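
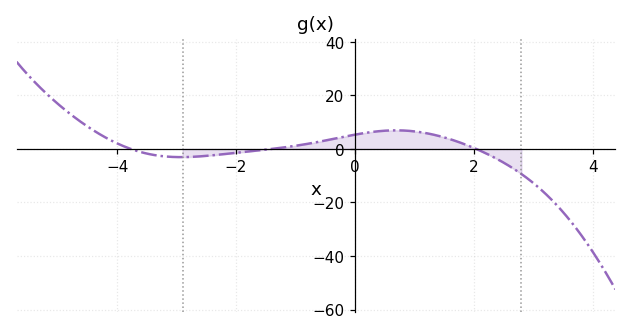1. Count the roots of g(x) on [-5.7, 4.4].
3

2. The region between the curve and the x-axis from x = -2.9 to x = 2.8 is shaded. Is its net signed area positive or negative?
positive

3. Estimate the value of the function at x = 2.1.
-0.6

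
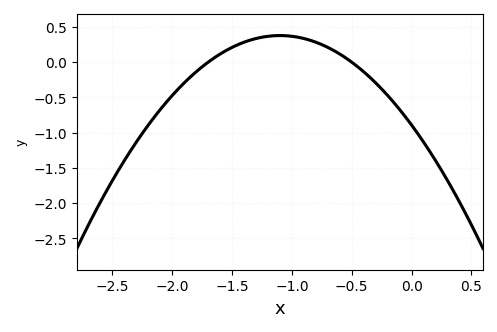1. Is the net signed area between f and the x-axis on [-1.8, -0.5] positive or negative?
positive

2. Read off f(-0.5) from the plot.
0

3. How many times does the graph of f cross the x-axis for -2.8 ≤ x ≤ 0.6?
2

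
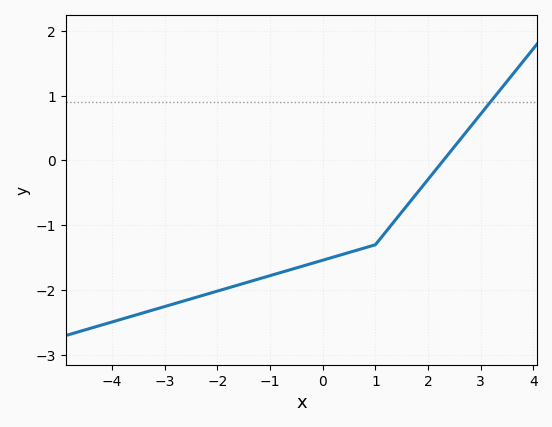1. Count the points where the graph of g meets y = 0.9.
1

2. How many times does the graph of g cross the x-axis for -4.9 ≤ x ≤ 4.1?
1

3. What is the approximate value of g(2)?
-0.3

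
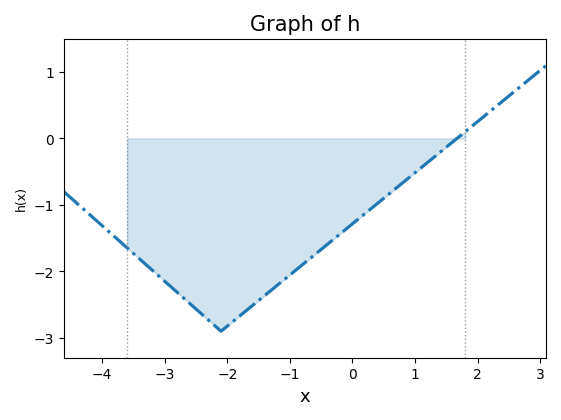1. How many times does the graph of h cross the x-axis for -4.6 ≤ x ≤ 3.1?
1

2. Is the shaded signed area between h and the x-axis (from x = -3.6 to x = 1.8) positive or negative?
negative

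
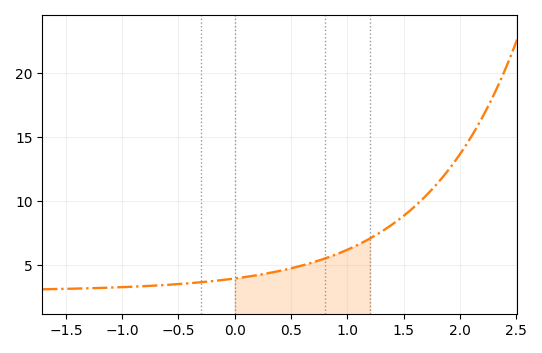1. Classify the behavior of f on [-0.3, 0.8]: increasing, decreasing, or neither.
increasing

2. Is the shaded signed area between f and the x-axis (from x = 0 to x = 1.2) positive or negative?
positive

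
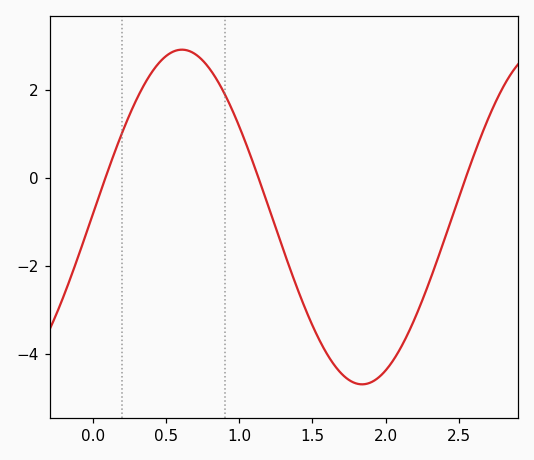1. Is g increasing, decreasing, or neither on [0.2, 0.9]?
neither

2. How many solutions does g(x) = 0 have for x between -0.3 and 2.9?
3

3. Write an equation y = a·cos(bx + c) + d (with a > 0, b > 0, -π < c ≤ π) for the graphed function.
y = 3.8cos(2.55x - 1.55) - 0.89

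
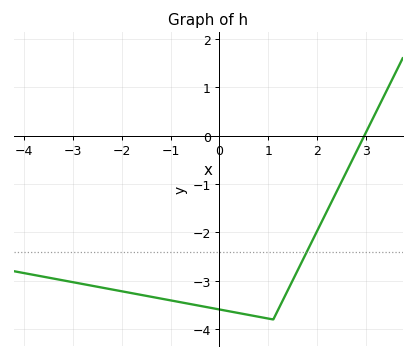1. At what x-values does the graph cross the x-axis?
3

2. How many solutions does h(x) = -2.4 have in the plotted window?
1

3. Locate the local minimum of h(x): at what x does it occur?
1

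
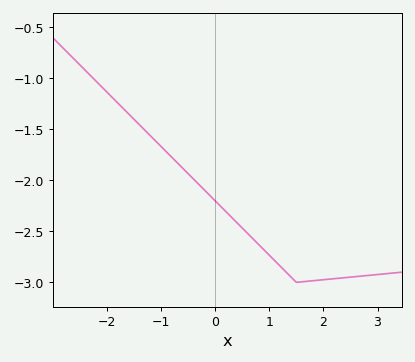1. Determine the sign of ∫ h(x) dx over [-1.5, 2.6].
negative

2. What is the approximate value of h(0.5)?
-2.47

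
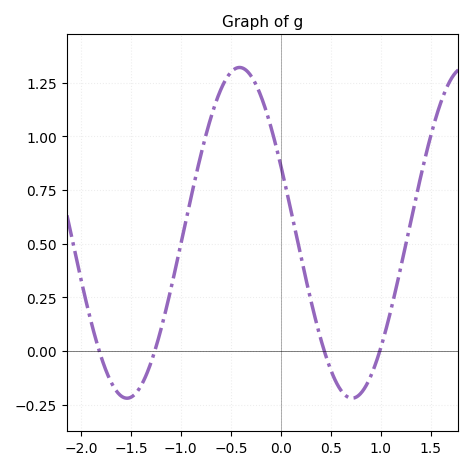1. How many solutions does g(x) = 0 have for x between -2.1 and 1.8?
4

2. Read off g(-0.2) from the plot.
1.19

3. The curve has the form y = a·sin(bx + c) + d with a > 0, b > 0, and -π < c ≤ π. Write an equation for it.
y = 0.77sin(2.79x + 2.72) + 0.55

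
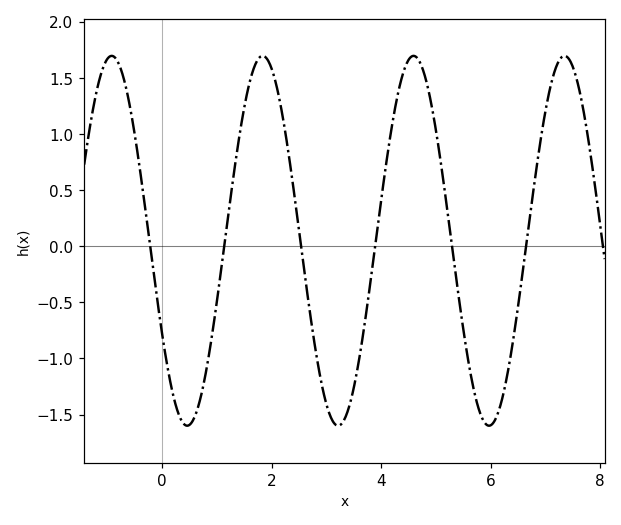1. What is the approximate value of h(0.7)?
-1.35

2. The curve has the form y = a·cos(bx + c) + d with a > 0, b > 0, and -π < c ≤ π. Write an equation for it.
y = 1.65cos(2.28x + 2.1) + 0.05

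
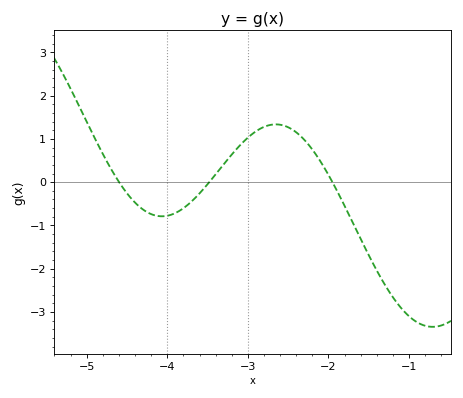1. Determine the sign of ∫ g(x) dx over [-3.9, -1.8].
positive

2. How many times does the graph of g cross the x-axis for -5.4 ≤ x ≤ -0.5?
3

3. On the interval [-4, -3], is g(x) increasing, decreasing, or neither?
increasing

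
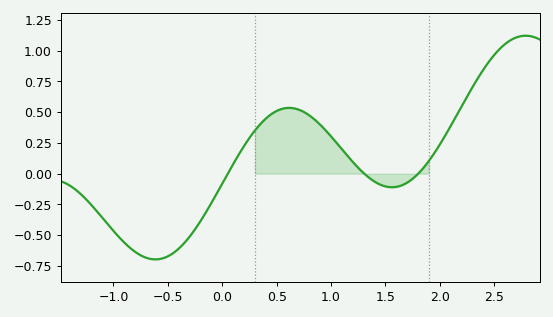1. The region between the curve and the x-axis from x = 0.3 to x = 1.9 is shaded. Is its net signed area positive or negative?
positive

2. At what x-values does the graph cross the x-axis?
0.1, 1.3, 1.8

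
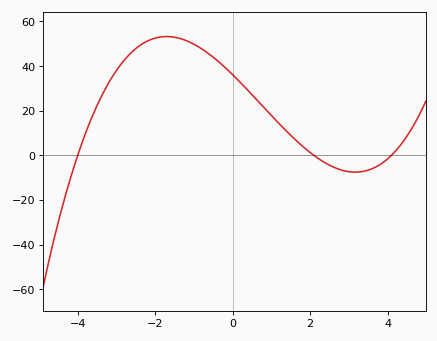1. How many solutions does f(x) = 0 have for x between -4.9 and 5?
3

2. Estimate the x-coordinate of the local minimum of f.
3.17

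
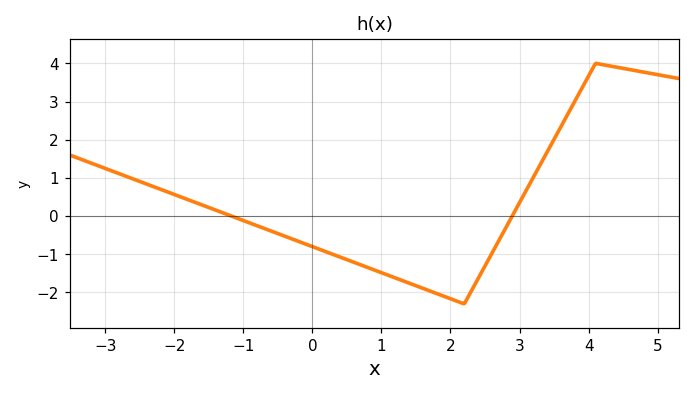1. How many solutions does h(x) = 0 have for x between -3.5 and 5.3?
2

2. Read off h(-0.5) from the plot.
-0.457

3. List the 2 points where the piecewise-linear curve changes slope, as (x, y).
(2.2, -2.3); (4.1, 4)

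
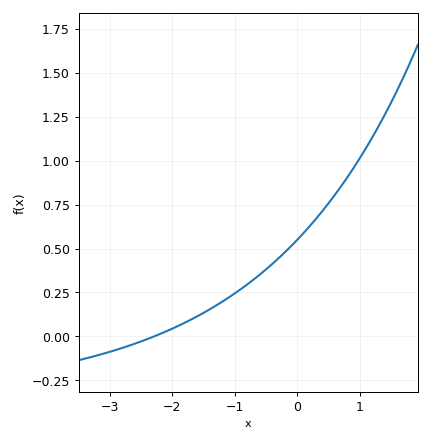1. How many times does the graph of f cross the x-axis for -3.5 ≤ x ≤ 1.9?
1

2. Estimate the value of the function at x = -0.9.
0.25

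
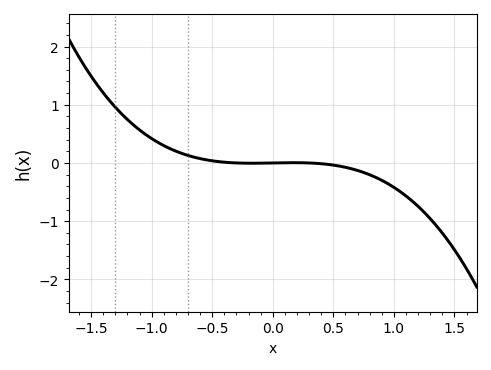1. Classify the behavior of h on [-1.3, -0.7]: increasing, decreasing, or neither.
decreasing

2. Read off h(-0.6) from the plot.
0.074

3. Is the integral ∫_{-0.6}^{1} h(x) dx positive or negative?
negative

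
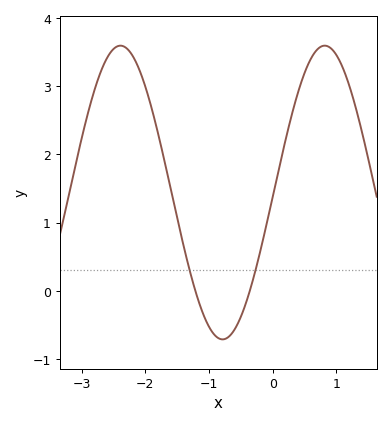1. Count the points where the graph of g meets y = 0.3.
2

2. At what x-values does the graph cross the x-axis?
-1.2, -0.4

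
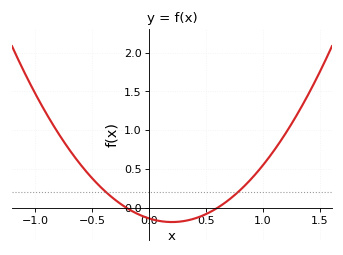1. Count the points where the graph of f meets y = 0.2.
2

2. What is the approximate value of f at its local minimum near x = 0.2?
-0.184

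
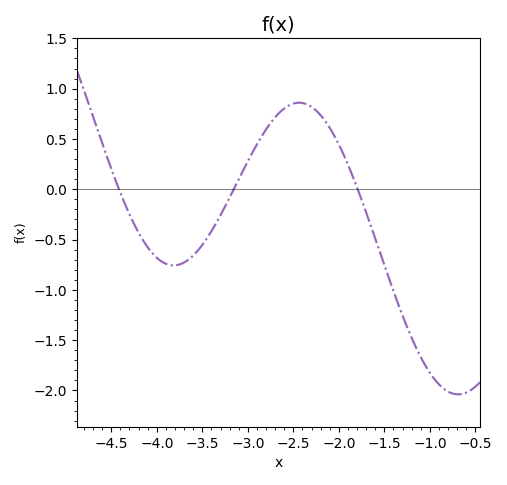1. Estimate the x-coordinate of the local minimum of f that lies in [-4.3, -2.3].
-3.8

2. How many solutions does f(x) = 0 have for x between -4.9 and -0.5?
3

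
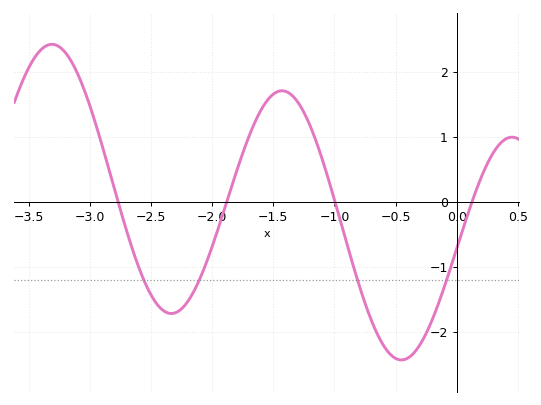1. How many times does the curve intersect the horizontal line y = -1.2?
4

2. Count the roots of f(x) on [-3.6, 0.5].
4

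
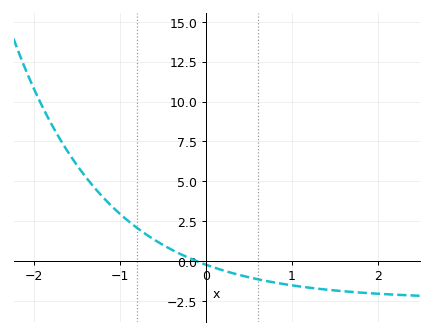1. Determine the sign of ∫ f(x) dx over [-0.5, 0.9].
negative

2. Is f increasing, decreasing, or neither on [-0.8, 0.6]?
decreasing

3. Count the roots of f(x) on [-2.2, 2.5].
1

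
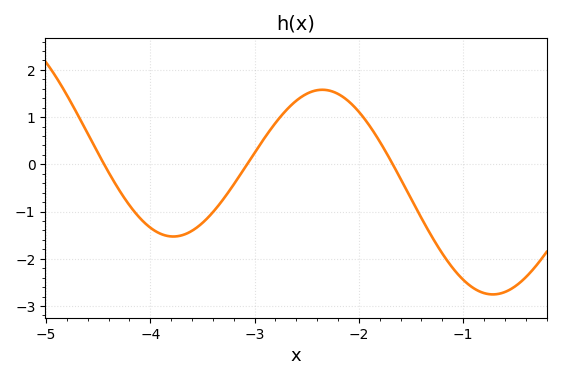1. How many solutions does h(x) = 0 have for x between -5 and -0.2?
3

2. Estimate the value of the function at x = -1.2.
-1.89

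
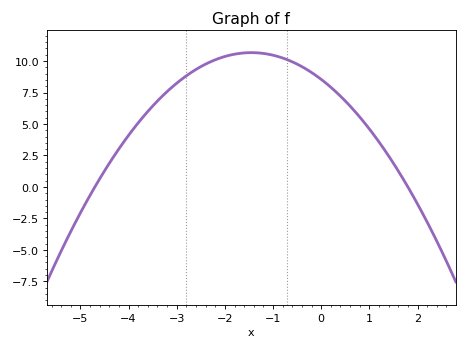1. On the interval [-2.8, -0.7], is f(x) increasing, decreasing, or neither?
neither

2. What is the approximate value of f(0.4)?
7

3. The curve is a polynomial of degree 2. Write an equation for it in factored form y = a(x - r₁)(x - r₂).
y = -1.01(x + 4.7)(x - 1.8)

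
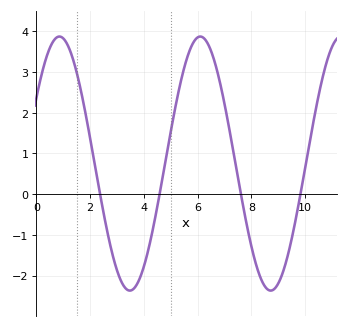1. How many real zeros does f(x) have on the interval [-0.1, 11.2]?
4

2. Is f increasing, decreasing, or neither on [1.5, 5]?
neither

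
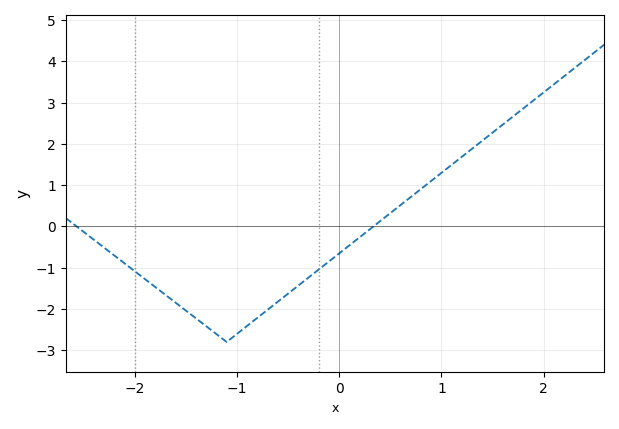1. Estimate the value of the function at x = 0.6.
0.5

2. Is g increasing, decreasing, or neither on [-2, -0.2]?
neither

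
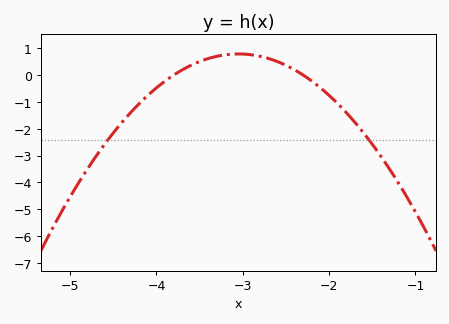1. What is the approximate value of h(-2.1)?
-0.5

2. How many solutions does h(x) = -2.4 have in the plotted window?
2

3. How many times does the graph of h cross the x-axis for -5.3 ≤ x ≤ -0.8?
2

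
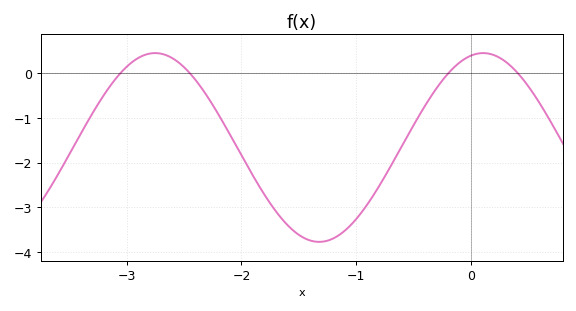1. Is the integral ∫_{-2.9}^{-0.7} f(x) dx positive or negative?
negative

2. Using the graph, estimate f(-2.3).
-0.508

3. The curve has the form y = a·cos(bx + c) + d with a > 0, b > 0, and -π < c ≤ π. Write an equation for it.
y = 2.11cos(2.2x - 0.23) - 1.66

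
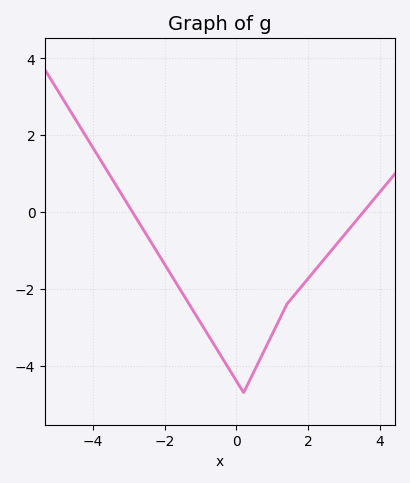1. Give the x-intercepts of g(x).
-2.8, 3.6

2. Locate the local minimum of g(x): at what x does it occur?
0.2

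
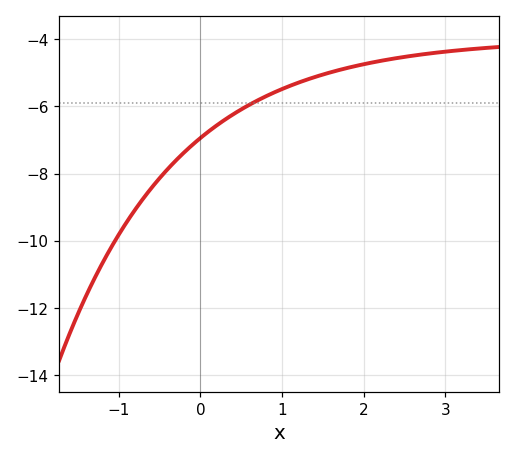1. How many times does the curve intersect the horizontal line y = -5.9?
1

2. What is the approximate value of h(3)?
-4.36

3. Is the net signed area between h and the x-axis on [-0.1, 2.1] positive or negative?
negative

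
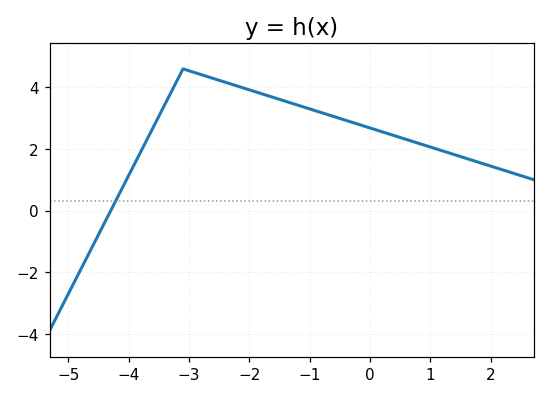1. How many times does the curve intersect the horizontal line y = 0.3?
1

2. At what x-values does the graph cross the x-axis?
-4.3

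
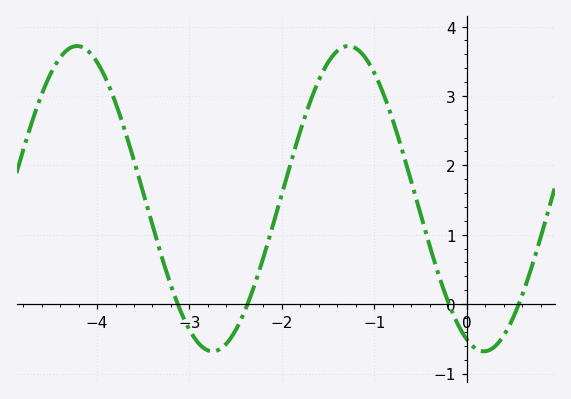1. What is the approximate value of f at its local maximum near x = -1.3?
3.72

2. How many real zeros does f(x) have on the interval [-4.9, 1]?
4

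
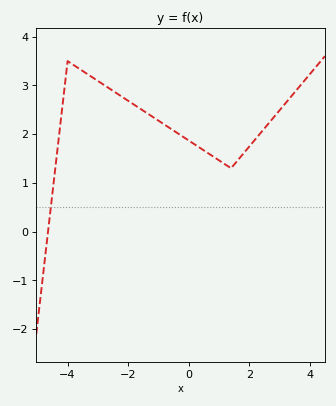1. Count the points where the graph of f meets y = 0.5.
1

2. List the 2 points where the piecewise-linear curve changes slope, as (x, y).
(-4, 3.5); (1.4, 1.3)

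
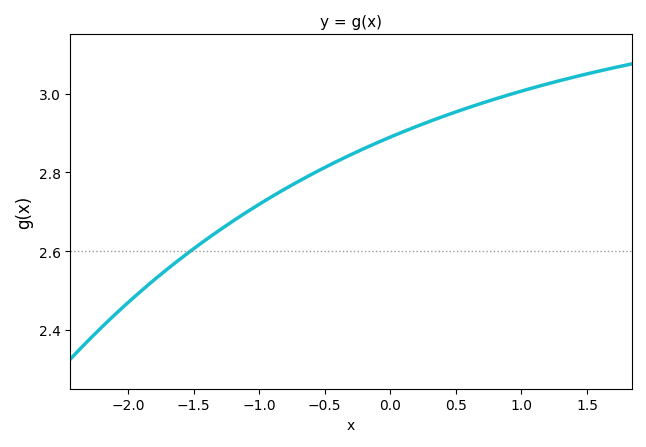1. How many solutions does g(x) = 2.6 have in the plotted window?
1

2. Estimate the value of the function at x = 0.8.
2.98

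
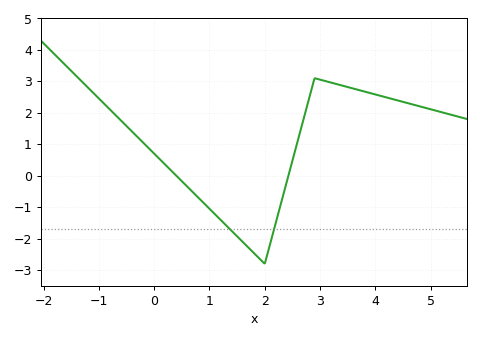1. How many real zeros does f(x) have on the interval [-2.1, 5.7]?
2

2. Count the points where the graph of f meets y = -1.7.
2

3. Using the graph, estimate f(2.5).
0.478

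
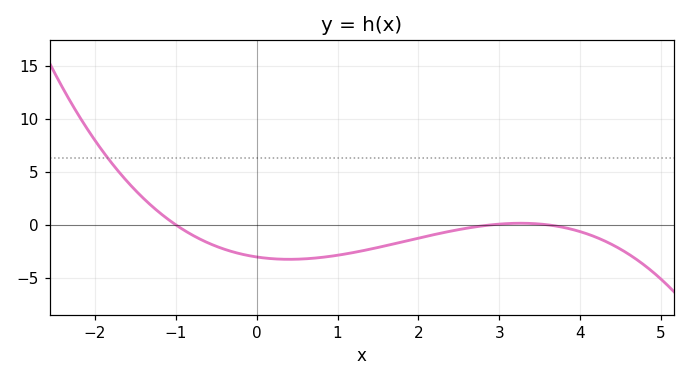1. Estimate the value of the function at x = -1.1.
0.5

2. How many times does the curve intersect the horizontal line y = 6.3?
1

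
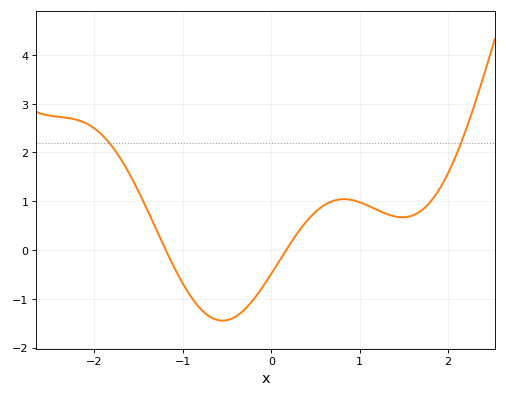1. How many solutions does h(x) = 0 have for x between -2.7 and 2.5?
2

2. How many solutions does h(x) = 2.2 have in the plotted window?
2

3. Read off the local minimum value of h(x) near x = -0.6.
-1.45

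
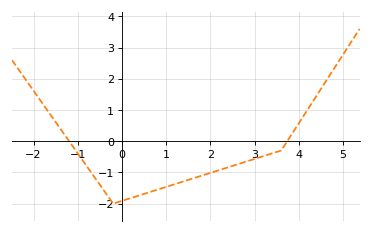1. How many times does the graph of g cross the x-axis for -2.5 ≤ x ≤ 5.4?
2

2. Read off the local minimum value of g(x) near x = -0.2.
-2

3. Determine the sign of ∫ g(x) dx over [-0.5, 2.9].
negative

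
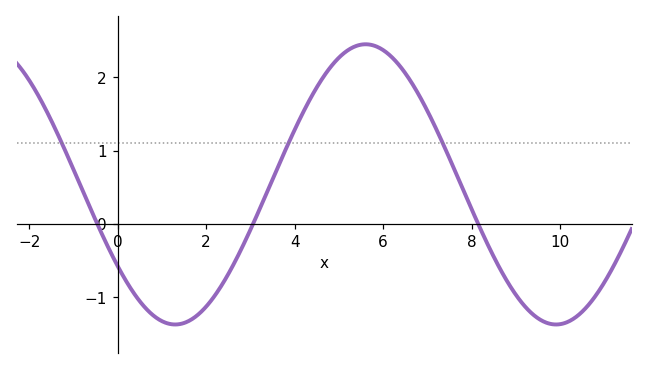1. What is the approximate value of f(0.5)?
-1.1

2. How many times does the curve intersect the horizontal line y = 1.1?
3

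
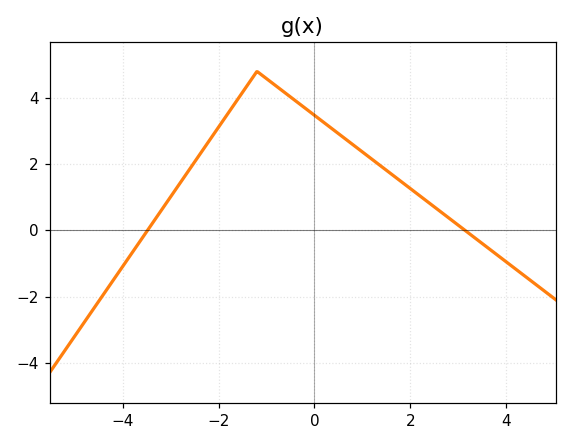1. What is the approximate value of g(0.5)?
3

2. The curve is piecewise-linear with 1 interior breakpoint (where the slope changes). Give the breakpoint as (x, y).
(-1.2, 4.8)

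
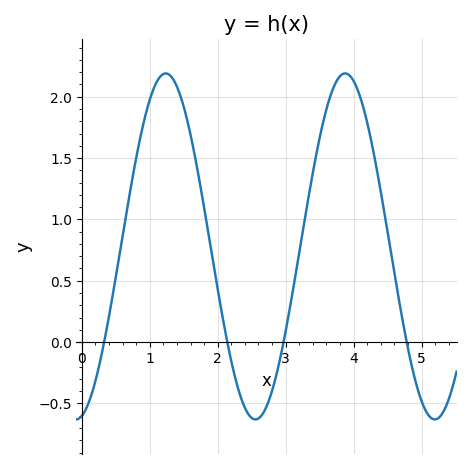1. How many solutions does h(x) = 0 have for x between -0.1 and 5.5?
4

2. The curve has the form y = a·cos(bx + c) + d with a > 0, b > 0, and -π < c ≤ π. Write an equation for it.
y = 1.41cos(2.38x - 2.94) + 0.78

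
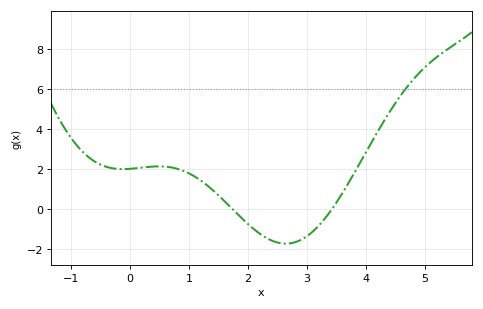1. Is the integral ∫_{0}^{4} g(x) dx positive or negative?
positive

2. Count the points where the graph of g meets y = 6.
1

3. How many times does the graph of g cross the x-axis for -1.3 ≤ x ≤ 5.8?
2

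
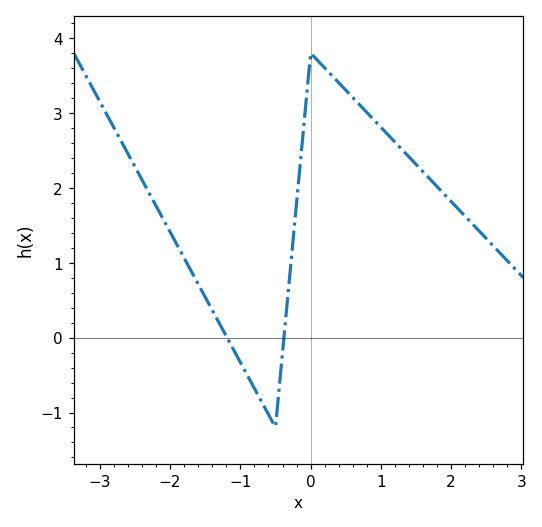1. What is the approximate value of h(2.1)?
1.7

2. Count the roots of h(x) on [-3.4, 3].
2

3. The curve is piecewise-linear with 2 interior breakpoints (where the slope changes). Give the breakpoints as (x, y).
(-0.5, -1.2); (0, 3.8)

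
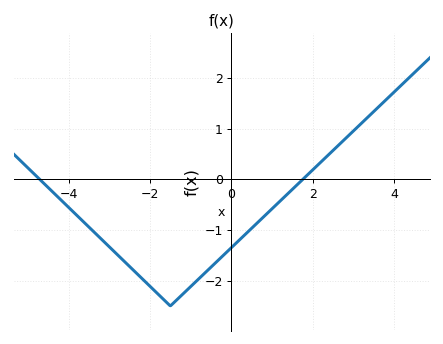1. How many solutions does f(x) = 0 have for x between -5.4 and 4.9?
2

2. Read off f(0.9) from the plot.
-0.658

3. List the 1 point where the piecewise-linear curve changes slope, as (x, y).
(-1.5, -2.5)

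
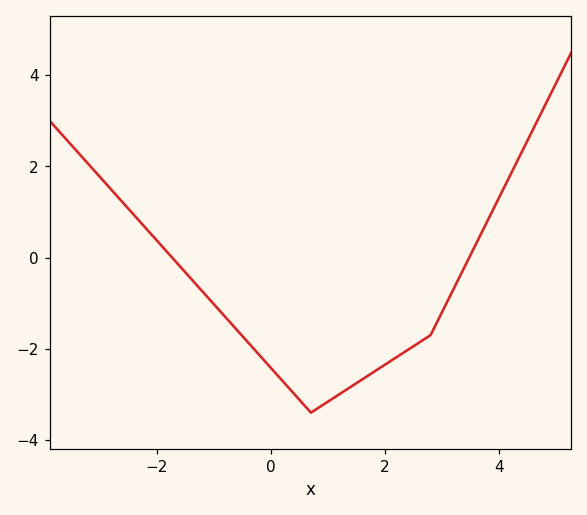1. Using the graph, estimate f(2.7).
-1.78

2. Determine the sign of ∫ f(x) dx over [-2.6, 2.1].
negative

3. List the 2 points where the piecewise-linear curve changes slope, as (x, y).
(0.7, -3.4); (2.8, -1.7)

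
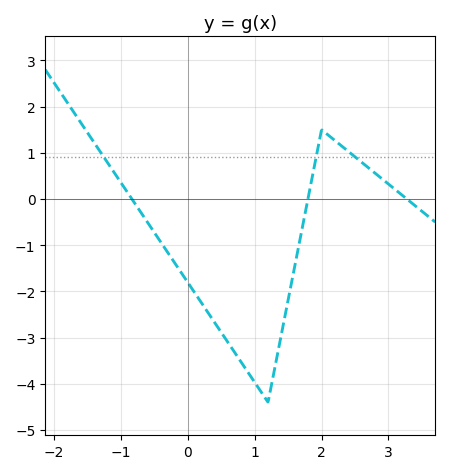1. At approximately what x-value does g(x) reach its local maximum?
2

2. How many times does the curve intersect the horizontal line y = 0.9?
3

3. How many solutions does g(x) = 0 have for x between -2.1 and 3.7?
3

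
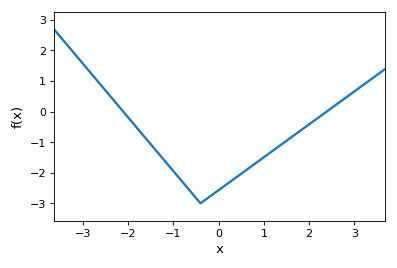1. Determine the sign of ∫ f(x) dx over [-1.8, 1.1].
negative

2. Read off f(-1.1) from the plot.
-1.8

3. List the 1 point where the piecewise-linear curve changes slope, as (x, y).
(-0.4, -3)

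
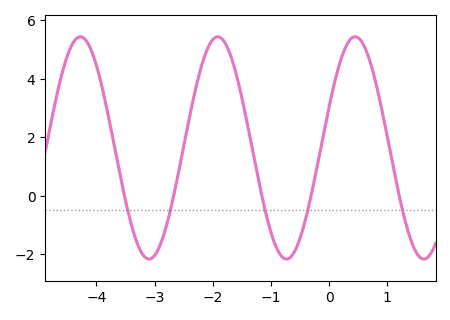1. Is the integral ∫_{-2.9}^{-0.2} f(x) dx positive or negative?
positive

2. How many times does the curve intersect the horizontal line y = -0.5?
5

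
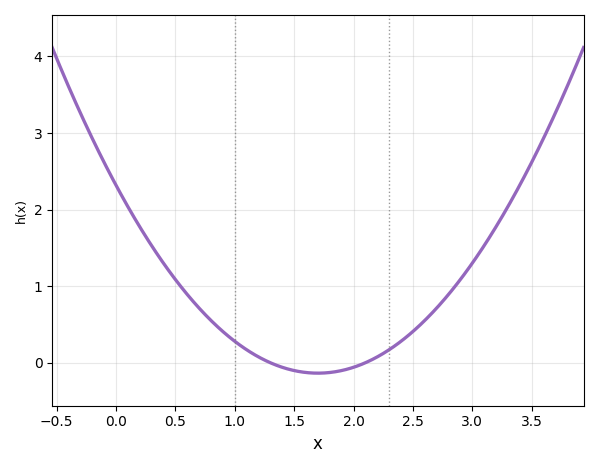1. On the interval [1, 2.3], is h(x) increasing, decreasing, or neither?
neither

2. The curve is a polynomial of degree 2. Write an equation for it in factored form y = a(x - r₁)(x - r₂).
y = 0.85(x - 1.3)(x - 2.1)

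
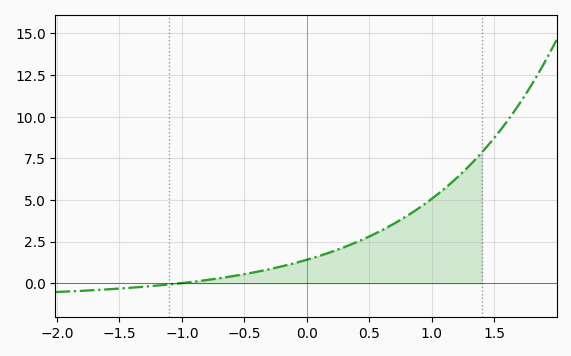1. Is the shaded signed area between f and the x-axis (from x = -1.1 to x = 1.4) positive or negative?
positive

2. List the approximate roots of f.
-1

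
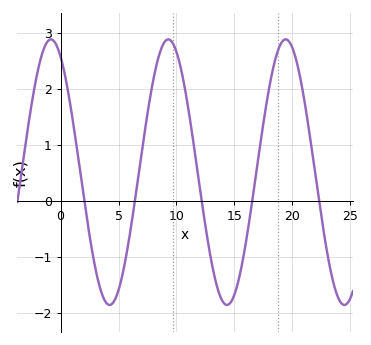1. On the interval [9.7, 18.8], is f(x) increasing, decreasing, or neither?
neither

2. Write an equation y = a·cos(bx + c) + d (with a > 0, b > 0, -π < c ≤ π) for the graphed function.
y = 2.37cos(0.62x + 0.52) + 0.51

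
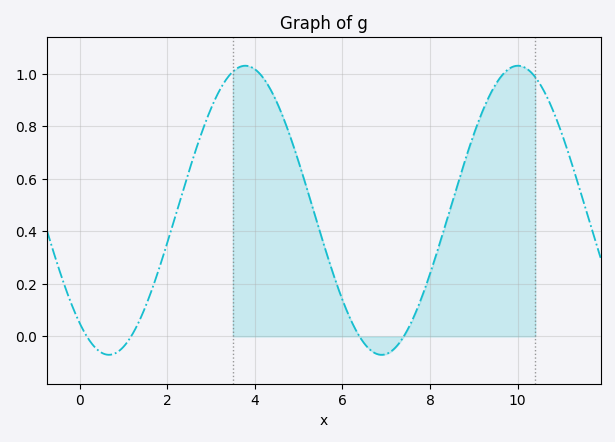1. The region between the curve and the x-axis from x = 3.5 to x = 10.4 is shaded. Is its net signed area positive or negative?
positive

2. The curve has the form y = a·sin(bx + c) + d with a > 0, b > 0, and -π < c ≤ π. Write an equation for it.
y = 0.55sin(1x - 2.2) + 0.48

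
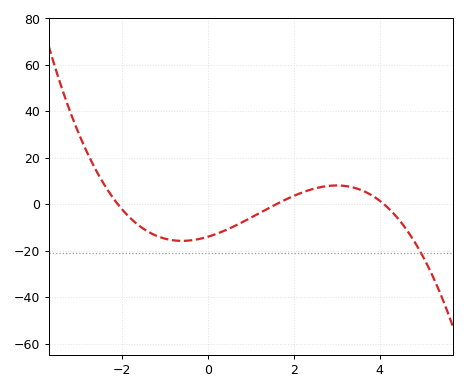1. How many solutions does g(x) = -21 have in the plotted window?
1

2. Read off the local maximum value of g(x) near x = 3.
8.01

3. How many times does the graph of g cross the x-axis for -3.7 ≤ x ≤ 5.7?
3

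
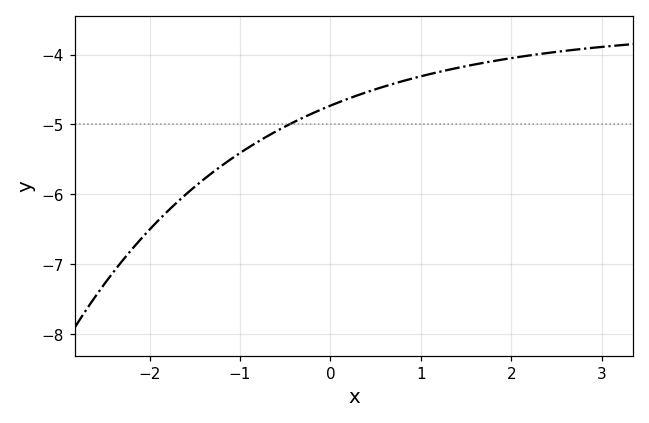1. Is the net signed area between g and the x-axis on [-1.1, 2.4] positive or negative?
negative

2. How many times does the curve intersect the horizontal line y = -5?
1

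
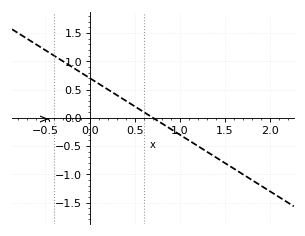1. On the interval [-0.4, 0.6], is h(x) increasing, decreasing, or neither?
decreasing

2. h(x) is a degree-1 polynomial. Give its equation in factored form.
y = -1(x - 0.7)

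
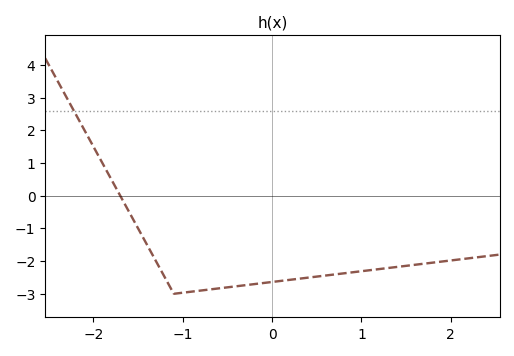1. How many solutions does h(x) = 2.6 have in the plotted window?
1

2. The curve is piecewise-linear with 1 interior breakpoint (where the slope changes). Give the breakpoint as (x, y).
(-1.1, -3)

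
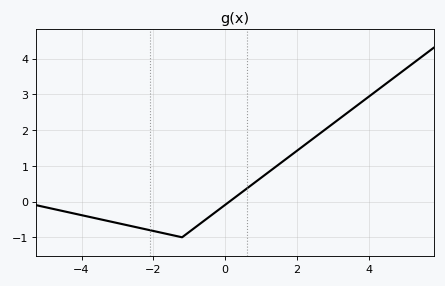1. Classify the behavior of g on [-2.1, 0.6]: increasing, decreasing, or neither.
neither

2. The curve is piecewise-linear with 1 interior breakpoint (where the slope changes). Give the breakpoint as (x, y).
(-1.2, -1)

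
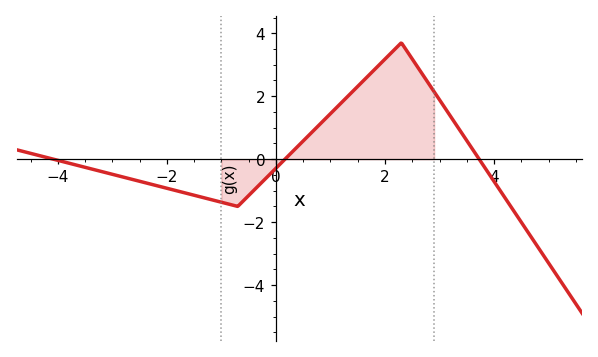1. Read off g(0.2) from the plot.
0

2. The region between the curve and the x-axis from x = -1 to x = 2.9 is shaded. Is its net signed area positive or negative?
positive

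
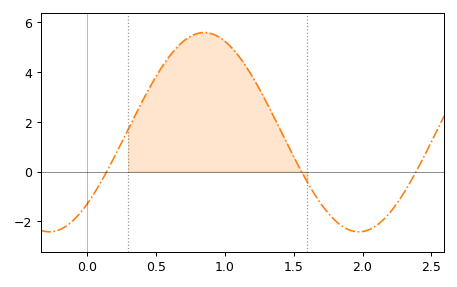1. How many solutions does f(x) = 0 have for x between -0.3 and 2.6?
3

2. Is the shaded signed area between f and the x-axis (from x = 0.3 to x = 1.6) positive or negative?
positive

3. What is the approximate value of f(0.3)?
1.69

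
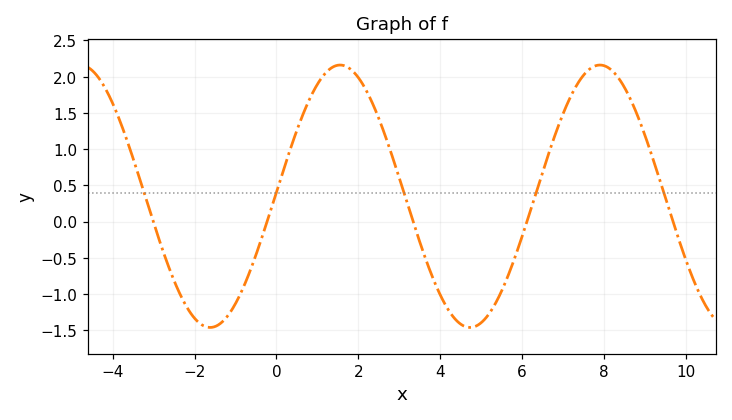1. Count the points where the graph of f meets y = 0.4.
5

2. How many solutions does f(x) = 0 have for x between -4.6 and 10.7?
5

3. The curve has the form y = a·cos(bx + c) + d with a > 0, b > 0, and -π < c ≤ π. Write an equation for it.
y = 1.81cos(0.99x - 1.54) + 0.35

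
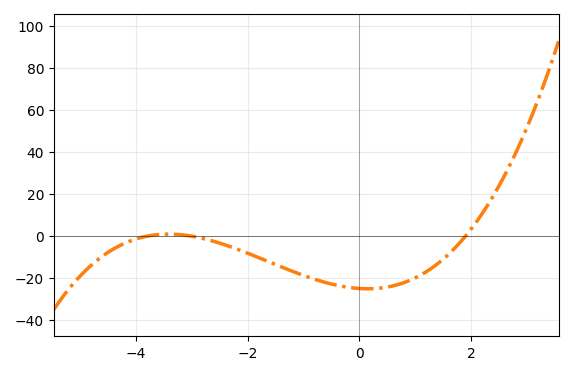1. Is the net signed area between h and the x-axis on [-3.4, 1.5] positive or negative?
negative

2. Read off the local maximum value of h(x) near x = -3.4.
0.977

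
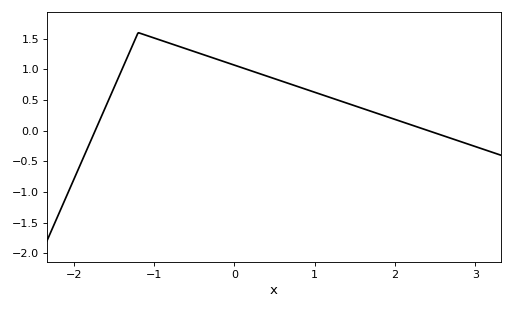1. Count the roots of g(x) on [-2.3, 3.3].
2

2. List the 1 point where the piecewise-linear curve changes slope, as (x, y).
(-1.2, 1.6)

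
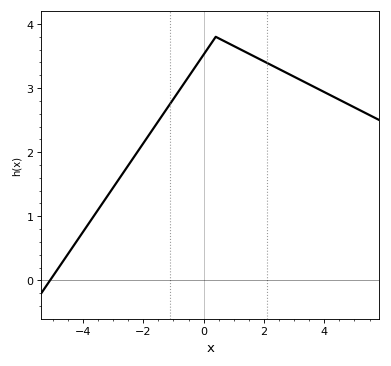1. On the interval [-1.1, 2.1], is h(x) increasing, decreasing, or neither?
neither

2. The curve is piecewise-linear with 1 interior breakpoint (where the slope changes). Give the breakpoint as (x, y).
(0.4, 3.8)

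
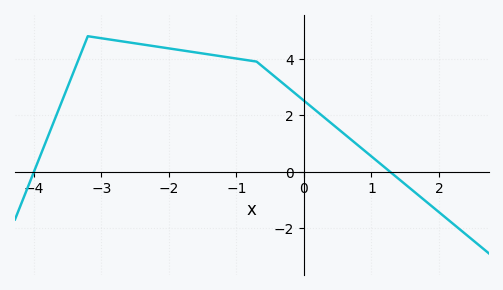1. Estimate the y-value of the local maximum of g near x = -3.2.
4.8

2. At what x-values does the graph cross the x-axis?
-4, 1.3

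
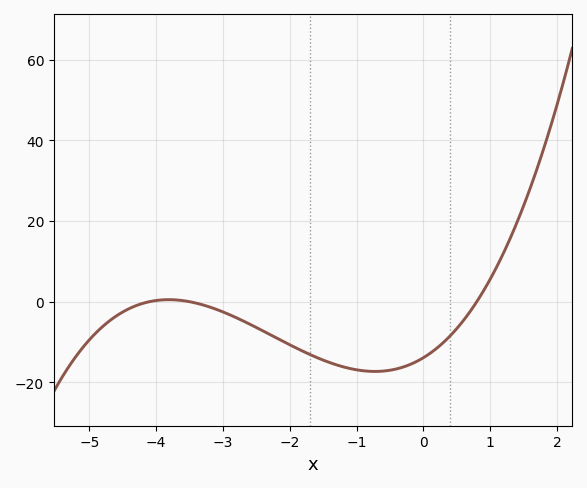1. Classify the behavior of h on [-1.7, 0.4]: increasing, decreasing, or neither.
neither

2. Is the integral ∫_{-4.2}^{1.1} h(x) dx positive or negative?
negative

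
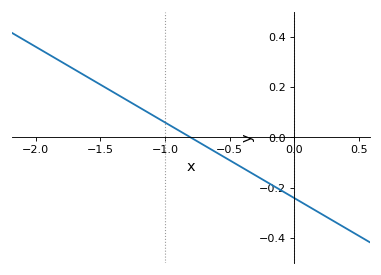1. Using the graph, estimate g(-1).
0.06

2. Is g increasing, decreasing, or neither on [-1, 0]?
decreasing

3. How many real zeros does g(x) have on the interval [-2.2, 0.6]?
1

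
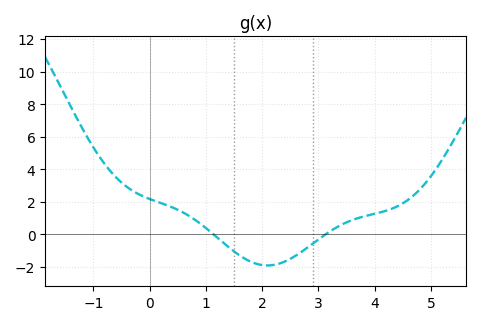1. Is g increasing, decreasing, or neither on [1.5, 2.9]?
neither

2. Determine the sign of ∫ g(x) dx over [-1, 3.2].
positive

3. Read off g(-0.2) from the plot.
2.48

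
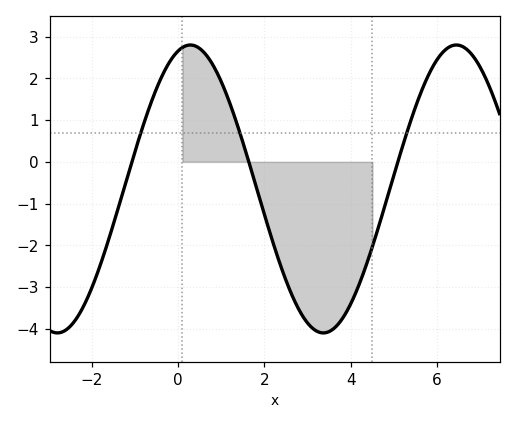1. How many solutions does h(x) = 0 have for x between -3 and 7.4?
3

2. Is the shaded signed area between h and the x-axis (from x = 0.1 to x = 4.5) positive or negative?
negative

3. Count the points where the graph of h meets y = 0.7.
3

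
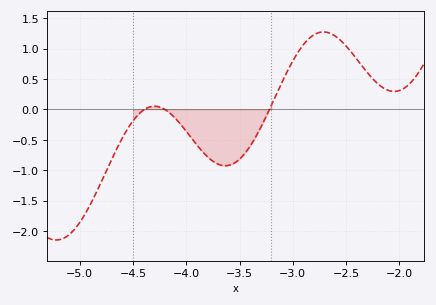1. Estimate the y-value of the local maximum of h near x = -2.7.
1.25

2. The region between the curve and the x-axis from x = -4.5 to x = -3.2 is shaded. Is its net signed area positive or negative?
negative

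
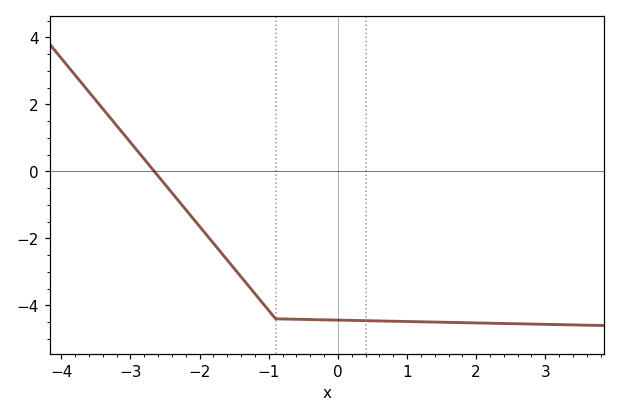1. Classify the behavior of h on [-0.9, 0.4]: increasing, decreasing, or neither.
decreasing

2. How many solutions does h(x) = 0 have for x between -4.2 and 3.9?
1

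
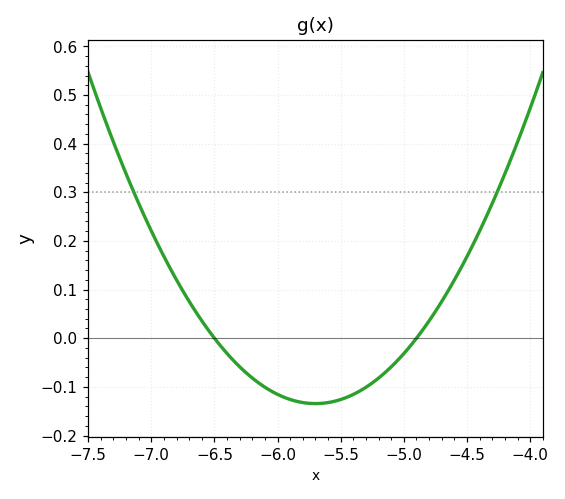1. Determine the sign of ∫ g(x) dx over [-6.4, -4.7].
negative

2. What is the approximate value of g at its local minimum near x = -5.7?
-0.134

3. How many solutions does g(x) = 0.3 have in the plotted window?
2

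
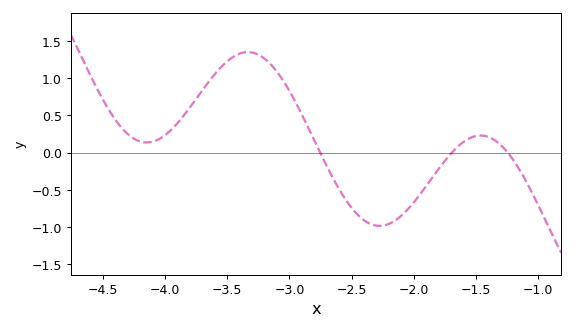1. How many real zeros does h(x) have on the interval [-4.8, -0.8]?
3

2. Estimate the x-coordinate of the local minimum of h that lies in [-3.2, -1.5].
-2.3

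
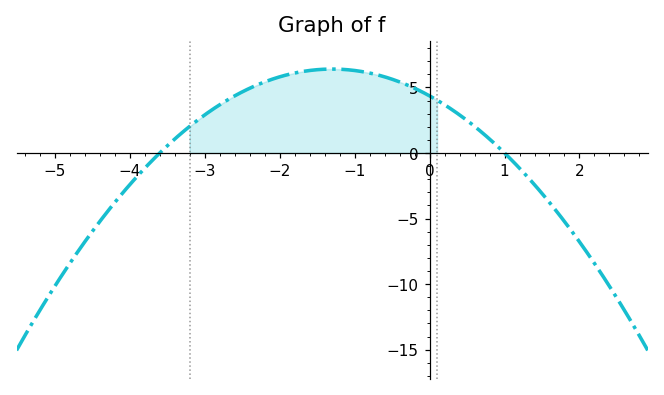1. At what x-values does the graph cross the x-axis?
-3.6, 1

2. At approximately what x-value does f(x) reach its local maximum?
-1.2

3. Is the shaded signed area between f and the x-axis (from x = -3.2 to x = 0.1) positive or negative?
positive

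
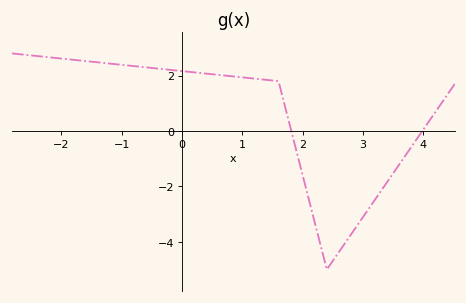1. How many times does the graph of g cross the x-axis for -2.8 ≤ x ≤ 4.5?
2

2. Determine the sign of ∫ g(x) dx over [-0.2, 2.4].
positive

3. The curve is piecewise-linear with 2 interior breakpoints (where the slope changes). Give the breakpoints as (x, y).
(1.6, 1.8); (2.4, -5)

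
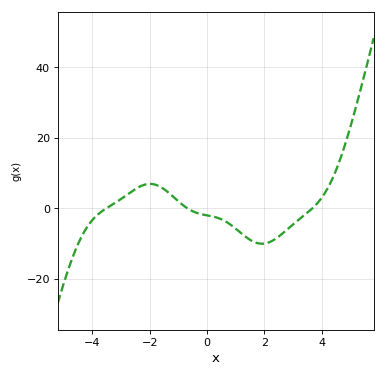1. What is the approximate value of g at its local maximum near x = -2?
6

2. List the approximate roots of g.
-3.6, -0.6, 3.6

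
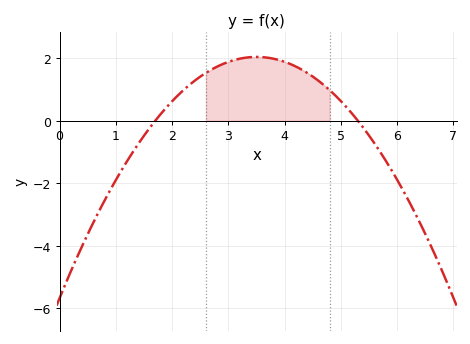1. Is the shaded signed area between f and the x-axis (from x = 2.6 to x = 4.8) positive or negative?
positive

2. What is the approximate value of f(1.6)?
-0.2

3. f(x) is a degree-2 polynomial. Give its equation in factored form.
y = -0.63(x - 1.7)(x - 5.3)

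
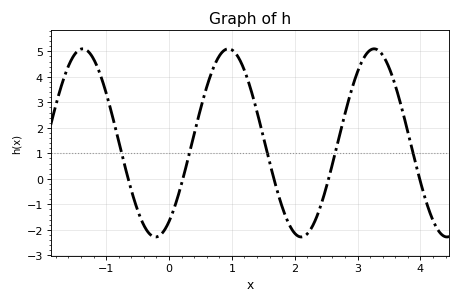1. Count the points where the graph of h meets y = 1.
5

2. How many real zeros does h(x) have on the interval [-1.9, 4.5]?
5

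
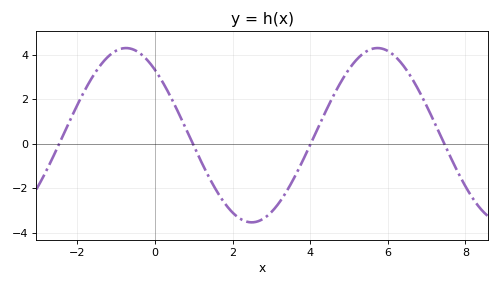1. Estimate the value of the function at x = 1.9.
-2.9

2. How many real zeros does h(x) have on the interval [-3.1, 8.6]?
4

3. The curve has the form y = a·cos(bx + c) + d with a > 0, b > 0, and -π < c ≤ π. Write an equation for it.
y = 3.92cos(0.97x + 0.722) + 0.39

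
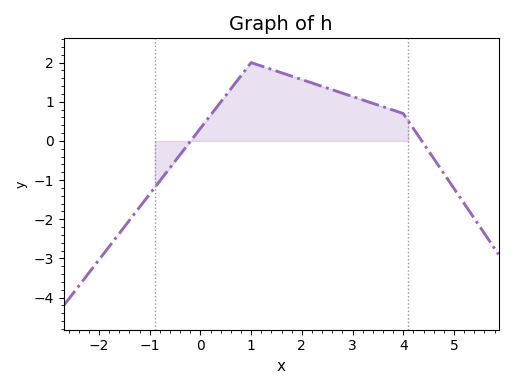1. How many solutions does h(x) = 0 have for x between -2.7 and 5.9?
2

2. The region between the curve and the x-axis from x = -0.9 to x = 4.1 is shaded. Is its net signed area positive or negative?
positive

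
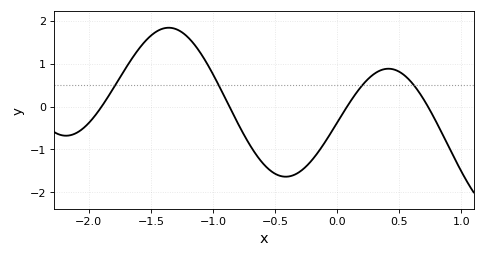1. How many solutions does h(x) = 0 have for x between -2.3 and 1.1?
4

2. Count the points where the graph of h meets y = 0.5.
4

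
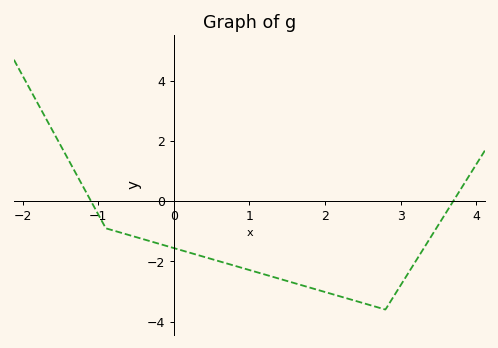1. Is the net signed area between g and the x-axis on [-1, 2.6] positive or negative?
negative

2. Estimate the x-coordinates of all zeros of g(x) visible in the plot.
-1.1, 3.7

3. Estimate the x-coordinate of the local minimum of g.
2.8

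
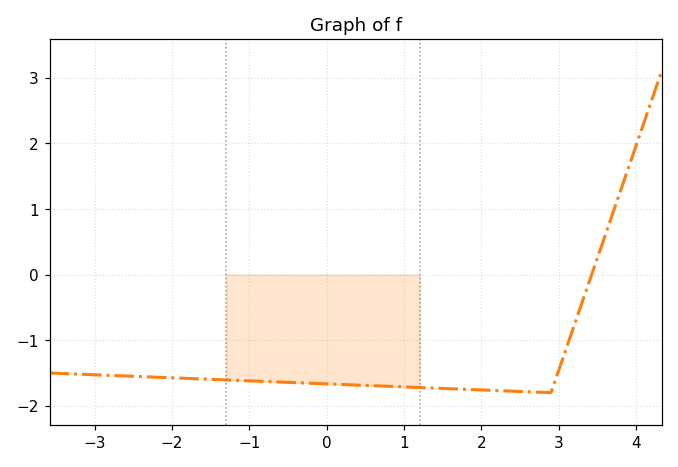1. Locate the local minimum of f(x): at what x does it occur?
2.9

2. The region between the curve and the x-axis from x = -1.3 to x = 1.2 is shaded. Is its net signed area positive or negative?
negative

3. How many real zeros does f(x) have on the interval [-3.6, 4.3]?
1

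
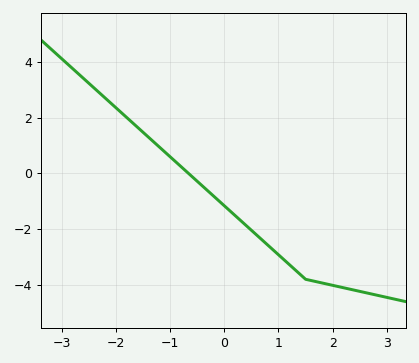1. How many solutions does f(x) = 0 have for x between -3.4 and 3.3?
1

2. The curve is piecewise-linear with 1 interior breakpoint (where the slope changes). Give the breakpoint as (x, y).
(1.5, -3.8)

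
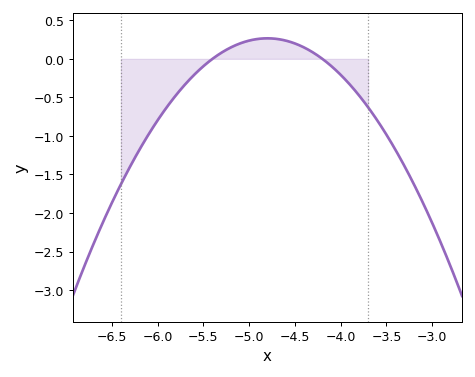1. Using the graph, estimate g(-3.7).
-0.629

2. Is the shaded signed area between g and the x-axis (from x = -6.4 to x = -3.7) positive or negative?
negative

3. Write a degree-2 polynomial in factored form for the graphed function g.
y = -0.74(x + 5.4)(x + 4.2)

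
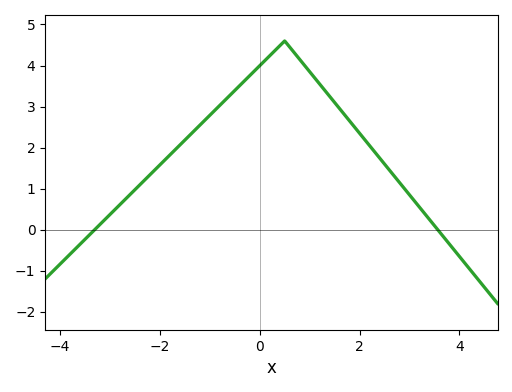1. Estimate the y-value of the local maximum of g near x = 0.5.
4.6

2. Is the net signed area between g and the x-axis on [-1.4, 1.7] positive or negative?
positive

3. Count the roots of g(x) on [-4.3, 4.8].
2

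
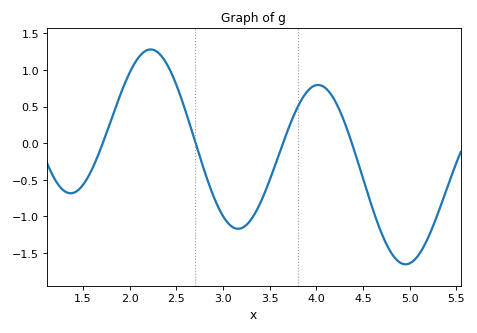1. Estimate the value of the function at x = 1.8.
0.3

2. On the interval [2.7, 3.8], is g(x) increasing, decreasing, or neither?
neither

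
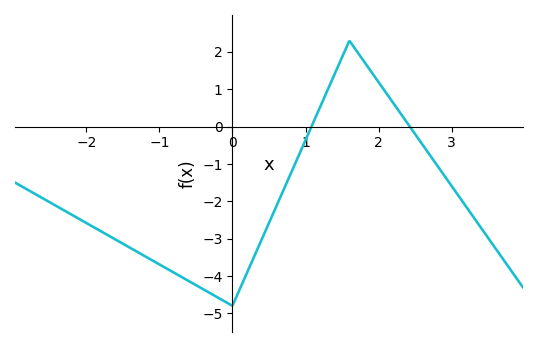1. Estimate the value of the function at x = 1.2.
0.525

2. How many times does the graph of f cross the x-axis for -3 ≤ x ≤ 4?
2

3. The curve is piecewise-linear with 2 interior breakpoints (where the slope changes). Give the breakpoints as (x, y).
(0, -4.8); (1.6, 2.3)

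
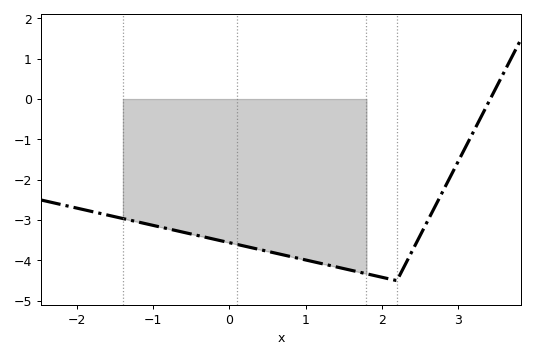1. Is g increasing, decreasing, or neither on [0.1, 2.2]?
decreasing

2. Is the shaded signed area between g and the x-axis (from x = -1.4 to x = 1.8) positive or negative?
negative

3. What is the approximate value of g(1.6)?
-4.2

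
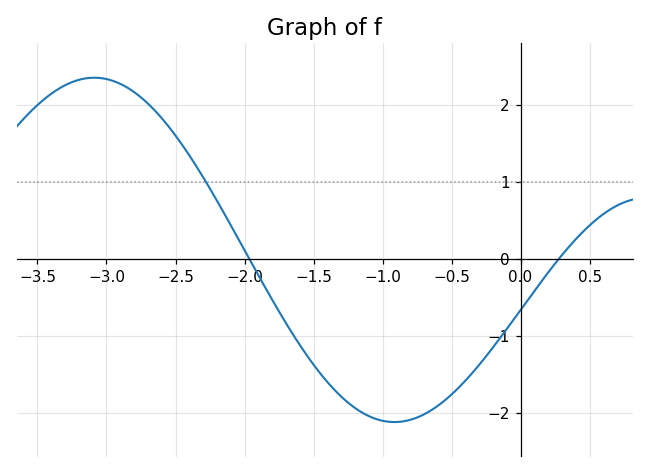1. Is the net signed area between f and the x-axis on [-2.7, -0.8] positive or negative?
negative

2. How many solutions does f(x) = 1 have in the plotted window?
1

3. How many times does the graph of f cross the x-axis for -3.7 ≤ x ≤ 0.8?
2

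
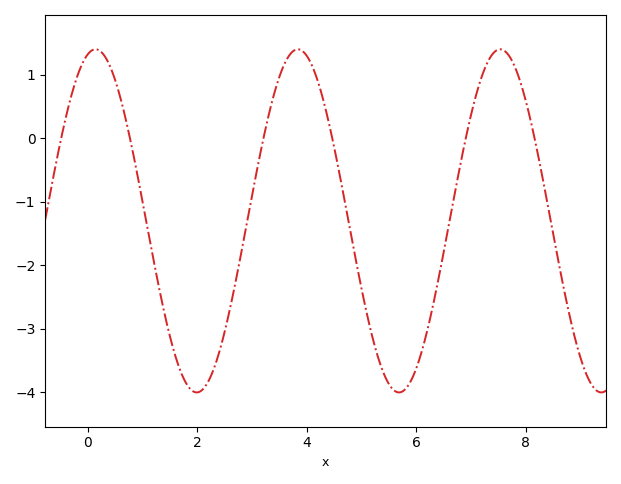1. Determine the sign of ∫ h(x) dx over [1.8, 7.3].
negative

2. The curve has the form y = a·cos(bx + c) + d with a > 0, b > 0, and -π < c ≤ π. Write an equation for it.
y = 2.7cos(1.7x - 0.24) - 1.3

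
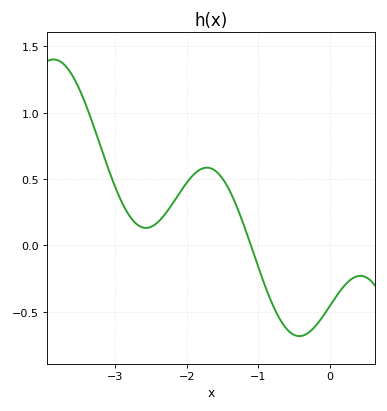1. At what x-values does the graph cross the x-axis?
-1.1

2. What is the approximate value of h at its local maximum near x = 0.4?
-0.229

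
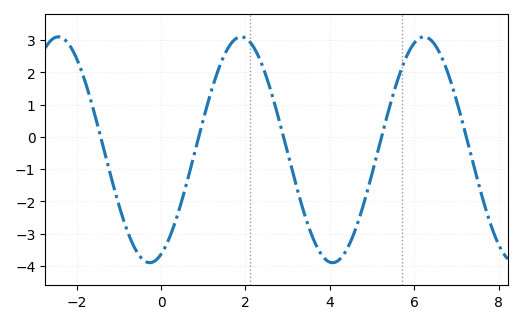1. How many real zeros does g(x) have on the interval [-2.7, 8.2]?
5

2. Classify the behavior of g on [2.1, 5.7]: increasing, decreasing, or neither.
neither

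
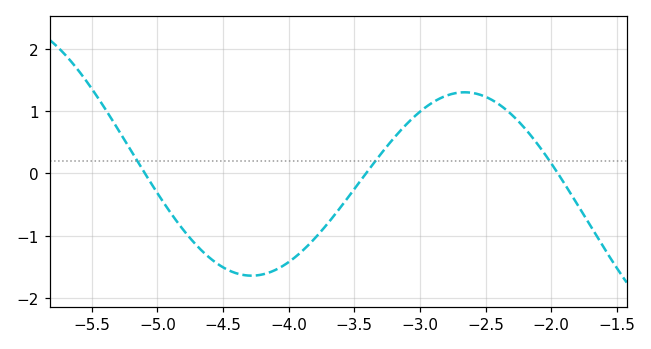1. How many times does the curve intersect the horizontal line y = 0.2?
3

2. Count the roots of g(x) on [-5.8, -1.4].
3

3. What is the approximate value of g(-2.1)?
0.5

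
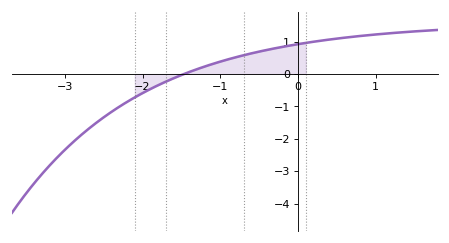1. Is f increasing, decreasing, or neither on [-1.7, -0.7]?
increasing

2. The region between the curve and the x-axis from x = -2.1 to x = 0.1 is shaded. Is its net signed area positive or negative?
positive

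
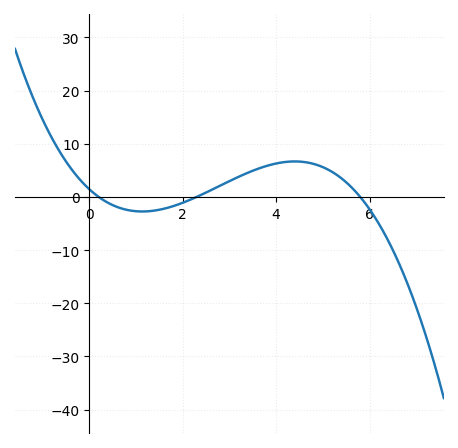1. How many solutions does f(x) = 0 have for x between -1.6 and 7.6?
3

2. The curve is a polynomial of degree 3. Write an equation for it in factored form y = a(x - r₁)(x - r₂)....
y = -0.54(x - 0.2)(x - 2.3)(x - 5.8)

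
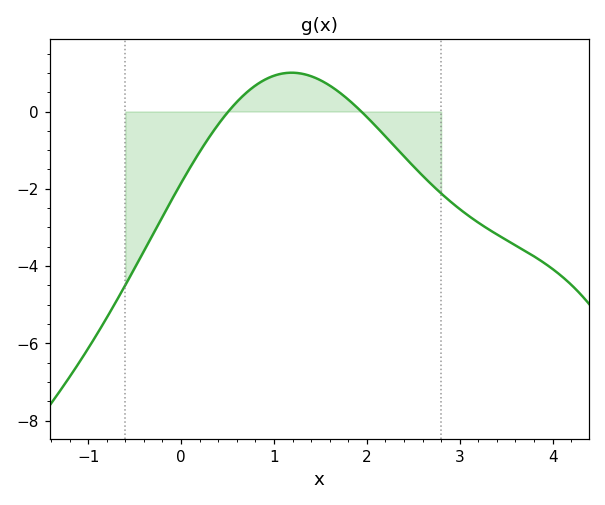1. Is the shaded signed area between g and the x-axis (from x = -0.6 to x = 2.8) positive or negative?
negative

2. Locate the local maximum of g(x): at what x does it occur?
1.19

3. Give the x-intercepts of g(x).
0.509, 1.94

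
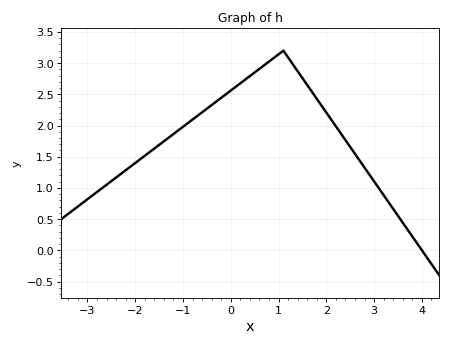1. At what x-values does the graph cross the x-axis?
4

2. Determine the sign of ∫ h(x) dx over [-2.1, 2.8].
positive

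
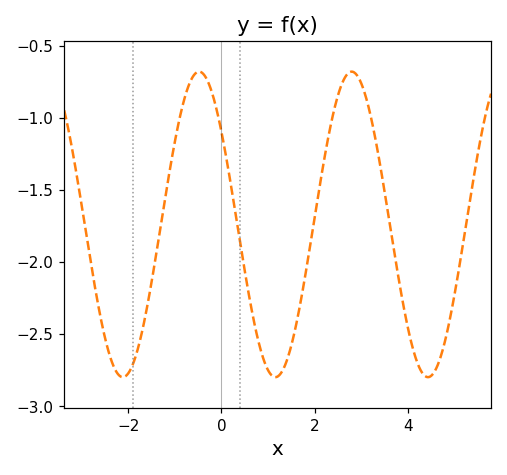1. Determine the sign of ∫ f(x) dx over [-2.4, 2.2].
negative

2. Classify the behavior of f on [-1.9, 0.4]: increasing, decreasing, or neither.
neither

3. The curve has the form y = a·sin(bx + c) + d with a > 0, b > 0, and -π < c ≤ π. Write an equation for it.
y = 1.06sin(1.9x + 2.5) - 1.74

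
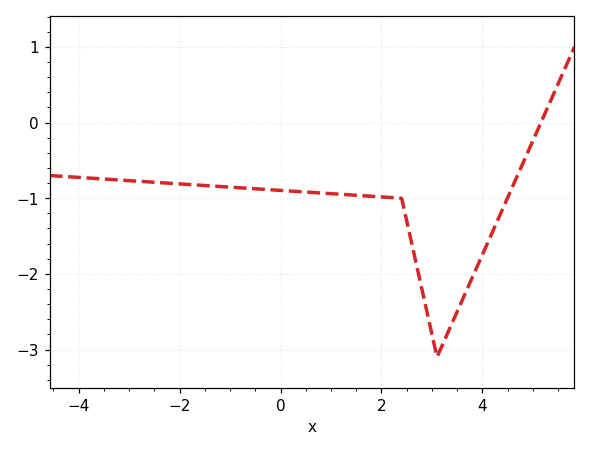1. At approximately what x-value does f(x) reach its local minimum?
3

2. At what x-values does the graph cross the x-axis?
5.2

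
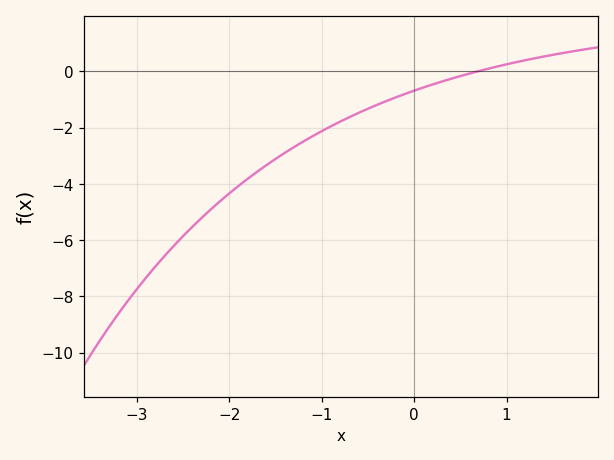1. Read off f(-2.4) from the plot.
-5.53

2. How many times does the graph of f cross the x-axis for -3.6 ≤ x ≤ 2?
1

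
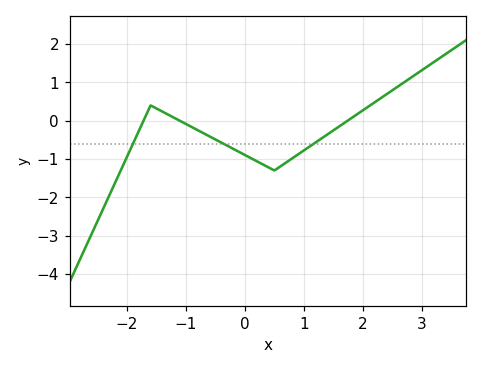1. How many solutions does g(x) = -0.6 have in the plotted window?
3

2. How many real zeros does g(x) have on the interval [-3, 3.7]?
3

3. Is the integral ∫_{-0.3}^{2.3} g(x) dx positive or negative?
negative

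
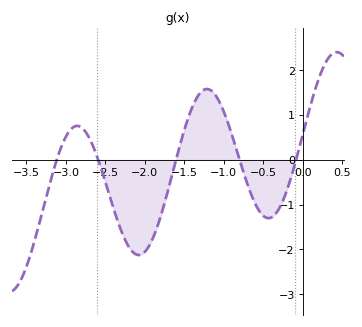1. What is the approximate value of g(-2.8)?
0.717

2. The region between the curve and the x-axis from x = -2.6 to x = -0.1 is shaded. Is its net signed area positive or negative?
negative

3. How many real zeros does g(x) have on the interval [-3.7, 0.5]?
5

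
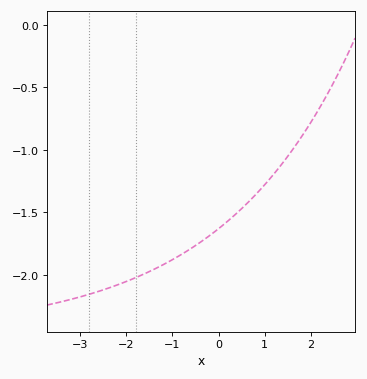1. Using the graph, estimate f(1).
-1.28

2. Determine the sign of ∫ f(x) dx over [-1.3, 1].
negative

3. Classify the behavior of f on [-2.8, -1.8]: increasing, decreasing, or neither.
increasing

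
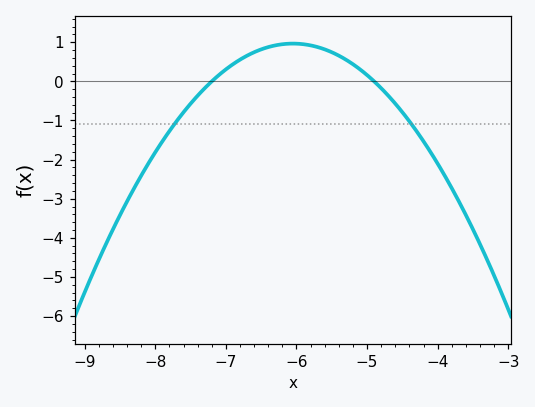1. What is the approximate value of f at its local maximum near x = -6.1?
0.965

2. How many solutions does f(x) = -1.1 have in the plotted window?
2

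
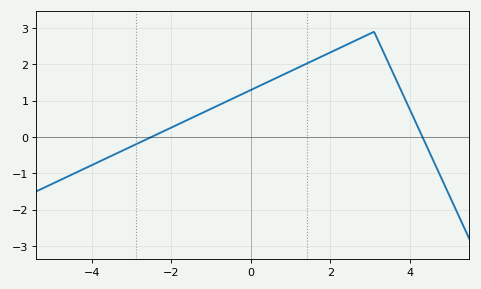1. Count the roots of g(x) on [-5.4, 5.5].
2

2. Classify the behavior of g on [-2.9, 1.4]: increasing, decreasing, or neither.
increasing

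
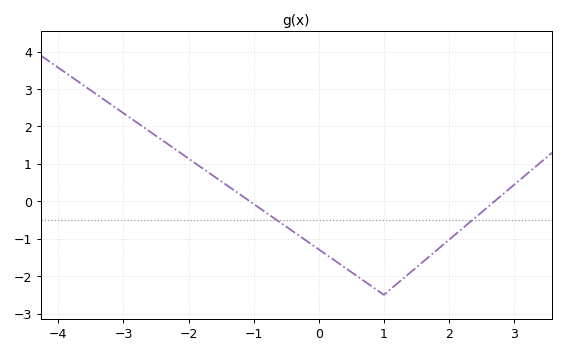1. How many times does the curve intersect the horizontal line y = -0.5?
2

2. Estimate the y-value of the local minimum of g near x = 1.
-2.5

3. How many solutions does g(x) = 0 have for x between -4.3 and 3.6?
2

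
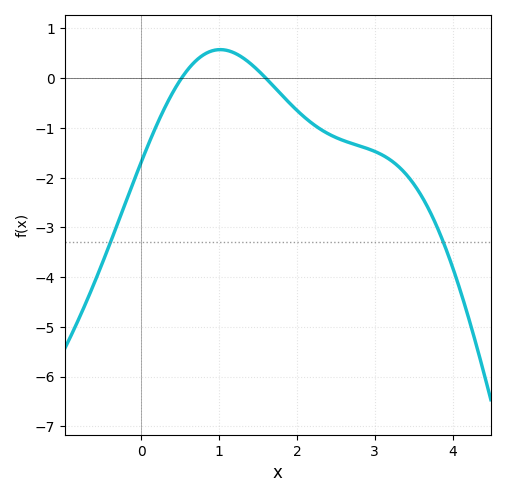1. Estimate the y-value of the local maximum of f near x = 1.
0.6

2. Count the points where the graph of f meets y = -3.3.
2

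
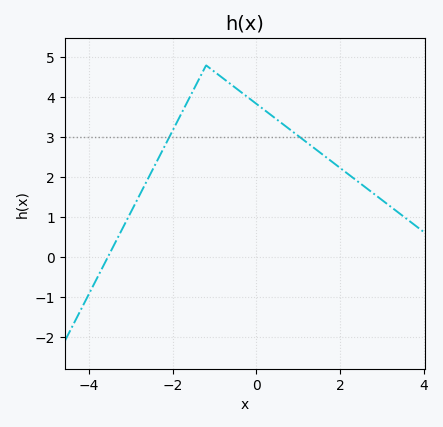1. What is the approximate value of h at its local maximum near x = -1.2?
4.8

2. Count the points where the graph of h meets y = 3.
2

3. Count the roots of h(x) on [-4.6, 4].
1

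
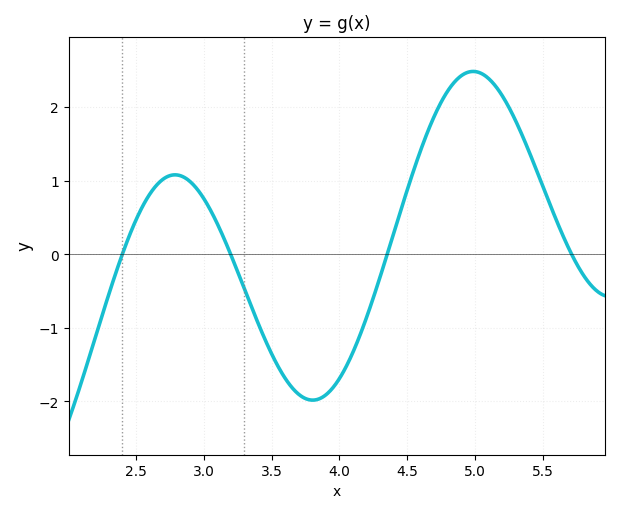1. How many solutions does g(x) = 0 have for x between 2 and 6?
4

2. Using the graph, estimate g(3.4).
-0.9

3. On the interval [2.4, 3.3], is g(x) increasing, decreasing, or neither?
neither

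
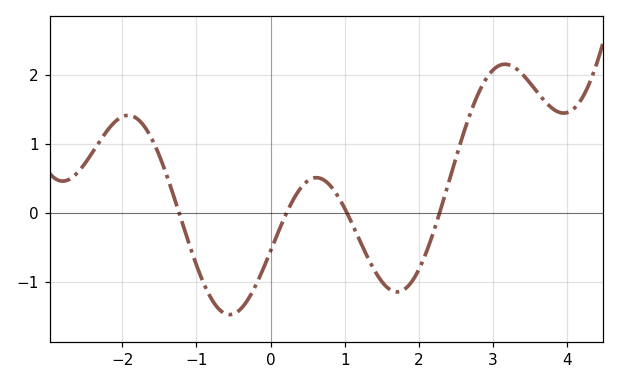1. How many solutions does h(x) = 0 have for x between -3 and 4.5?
4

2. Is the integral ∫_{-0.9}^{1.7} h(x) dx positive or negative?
negative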